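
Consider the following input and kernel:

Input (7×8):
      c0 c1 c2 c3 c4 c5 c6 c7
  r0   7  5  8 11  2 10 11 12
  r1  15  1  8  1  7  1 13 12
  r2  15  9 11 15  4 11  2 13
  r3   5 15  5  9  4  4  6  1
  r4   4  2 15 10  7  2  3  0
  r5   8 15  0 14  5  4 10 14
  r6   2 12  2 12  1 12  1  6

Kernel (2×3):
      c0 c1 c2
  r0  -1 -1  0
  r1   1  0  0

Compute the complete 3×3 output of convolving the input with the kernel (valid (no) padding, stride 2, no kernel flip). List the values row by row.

Output[0,0]: The receptive field on the input at this output position is [7 5 8 / 15 1 8]. Elementwise product with the kernel and sum: 7·-1 + 5·-1 + 15·1.

3 -11 -5
-19 -21 -11
2 -25 -4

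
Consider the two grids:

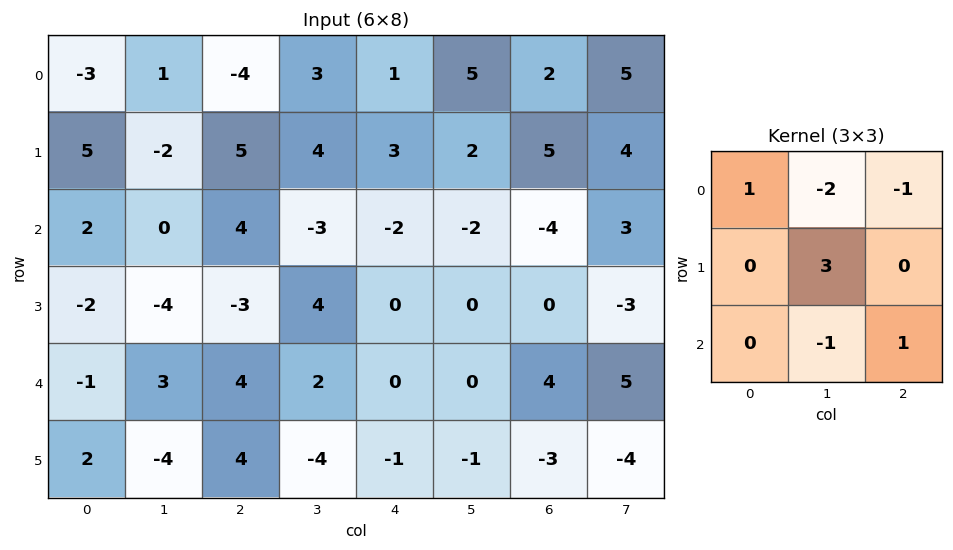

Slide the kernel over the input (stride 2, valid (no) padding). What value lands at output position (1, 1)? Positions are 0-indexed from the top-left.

22

The receptive field on the input at this output position is [4 -3 -2 / -3 4 0 / 4 2 0]. Elementwise product with the kernel and sum: 4·1 + -3·-2 + -2·-1 + 4·3 + 2·-1 + 0·1.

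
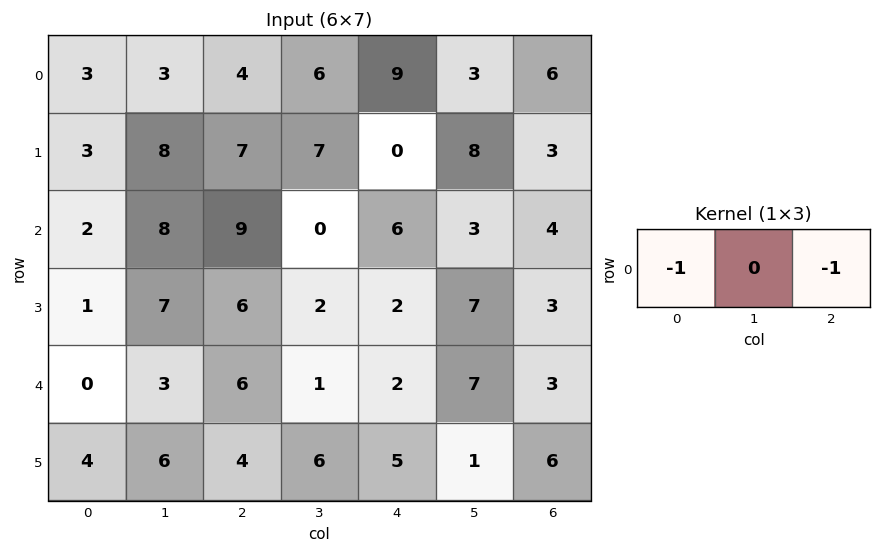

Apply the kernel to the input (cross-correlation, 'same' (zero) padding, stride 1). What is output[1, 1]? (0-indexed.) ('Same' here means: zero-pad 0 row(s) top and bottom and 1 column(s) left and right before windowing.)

The receptive field on the zero-padded input at this output position is [3 8 7]. Elementwise product with the kernel and sum: 3·-1 + 7·-1.

-10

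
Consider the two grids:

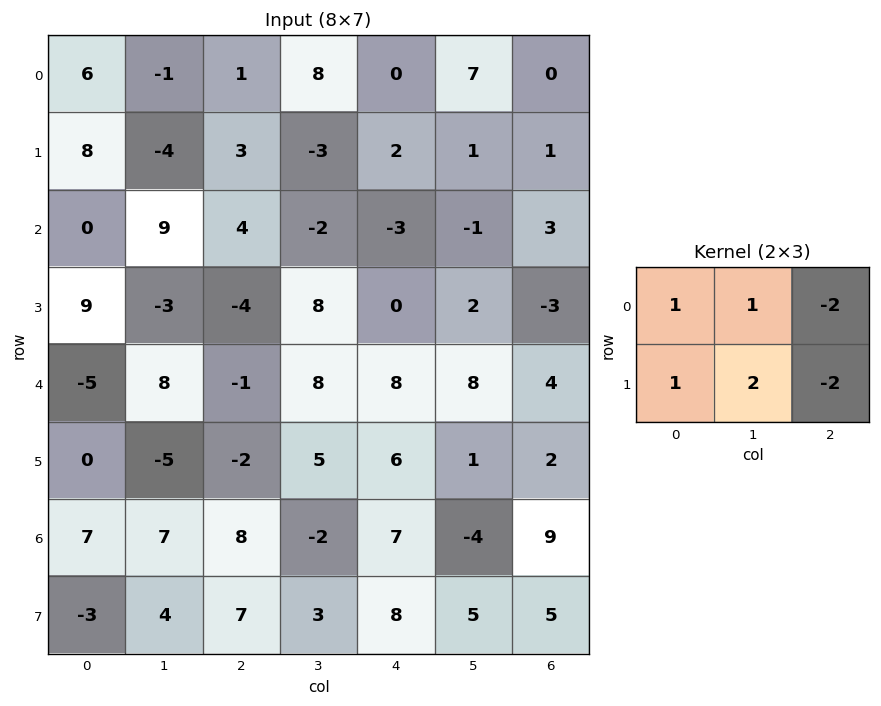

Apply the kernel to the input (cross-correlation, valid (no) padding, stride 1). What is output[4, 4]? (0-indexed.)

12

The receptive field on the input at this output position is [8 8 4 / 6 1 2]. Elementwise product with the kernel and sum: 8·1 + 8·1 + 4·-2 + 6·1 + 1·2 + 2·-2.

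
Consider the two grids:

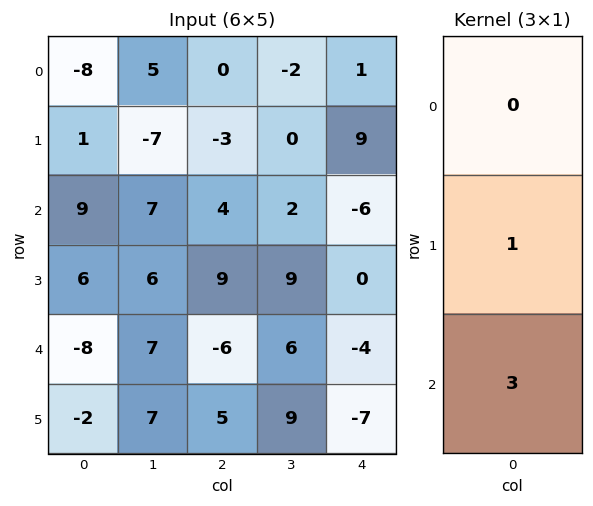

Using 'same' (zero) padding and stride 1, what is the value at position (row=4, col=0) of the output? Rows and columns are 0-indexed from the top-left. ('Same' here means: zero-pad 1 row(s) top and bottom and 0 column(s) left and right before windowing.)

-14

The receptive field on the zero-padded input at this output position is [6 / -8 / -2]. Elementwise product with the kernel and sum: -8·1 + -2·3.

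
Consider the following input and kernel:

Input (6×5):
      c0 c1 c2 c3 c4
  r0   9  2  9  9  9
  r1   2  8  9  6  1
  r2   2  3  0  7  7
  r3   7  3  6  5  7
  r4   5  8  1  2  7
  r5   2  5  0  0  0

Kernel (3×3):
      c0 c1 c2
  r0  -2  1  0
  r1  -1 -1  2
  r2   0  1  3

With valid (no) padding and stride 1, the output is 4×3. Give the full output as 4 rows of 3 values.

-5 21 6
20 25 21
12 2 33
-17 -5 4

Output[0,0]: The receptive field on the input at this output position is [9 2 9 / 2 8 9 / 2 3 0]. Elementwise product with the kernel and sum: 9·-2 + 2·1 + 2·-1 + 8·-1 + 9·2 + 3·1 + 0·3.
Output[0,1]: The receptive field on the input at this output position is [2 9 9 / 8 9 6 / 3 0 7]. Elementwise product with the kernel and sum: 2·-2 + 9·1 + 8·-1 + 9·-1 + 6·2 + 0·1 + 7·3.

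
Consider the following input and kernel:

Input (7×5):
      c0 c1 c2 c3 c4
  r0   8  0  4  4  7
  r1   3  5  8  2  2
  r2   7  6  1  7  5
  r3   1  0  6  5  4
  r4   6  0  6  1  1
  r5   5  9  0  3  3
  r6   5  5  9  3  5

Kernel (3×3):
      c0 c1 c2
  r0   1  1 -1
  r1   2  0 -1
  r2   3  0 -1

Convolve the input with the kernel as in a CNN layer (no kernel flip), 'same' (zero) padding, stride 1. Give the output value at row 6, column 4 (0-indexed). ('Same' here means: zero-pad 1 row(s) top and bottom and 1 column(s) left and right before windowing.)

12

The receptive field on the zero-padded input at this output position is [3 3 0 / 3 5 0 / 0 0 0]. Elementwise product with the kernel and sum: 3·1 + 3·1 + 0·-1 + 3·2 + 0·-1 + 0·3 + 0·-1.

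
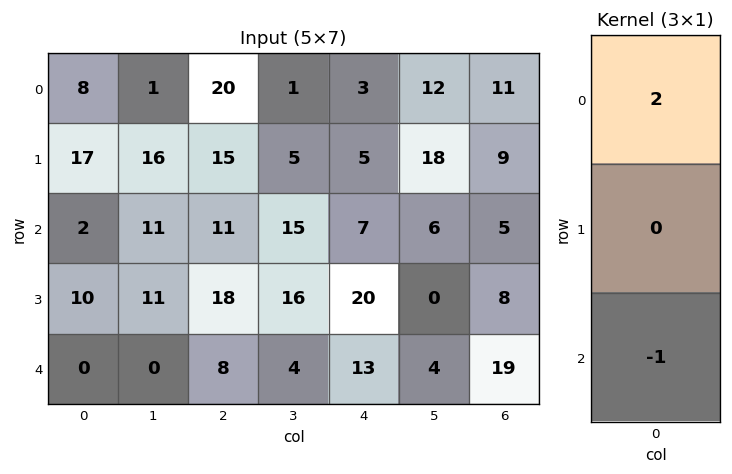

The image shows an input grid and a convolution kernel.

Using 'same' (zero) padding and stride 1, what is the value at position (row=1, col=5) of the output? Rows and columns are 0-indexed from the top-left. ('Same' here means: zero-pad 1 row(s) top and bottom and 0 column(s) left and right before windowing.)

The receptive field on the zero-padded input at this output position is [12 / 18 / 6]. Elementwise product with the kernel and sum: 12·2 + 6·-1.

18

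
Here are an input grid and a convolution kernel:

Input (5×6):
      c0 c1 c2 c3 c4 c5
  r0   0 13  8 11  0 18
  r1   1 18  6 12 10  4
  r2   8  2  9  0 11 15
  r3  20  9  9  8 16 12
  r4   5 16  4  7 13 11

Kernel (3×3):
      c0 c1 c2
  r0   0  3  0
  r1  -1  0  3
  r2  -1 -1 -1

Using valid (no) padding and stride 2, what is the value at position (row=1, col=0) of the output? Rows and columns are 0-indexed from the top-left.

-12

The receptive field on the input at this output position is [8 2 9 / 20 9 9 / 5 16 4]. Elementwise product with the kernel and sum: 2·3 + 20·-1 + 9·3 + 5·-1 + 16·-1 + 4·-1.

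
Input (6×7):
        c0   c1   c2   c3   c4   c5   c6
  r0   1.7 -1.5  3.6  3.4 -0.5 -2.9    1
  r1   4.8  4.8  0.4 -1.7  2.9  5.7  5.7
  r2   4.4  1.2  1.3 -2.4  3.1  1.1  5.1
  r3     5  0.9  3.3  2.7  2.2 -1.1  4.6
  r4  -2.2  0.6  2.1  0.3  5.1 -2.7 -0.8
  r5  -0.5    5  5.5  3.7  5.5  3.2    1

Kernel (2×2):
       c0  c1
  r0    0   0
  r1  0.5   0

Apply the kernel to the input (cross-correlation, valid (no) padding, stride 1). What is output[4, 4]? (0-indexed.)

2.75

The receptive field on the input at this output position is [5.1 -2.7 / 5.5 3.2]. Elementwise product with the kernel and sum: 5.5·0.5.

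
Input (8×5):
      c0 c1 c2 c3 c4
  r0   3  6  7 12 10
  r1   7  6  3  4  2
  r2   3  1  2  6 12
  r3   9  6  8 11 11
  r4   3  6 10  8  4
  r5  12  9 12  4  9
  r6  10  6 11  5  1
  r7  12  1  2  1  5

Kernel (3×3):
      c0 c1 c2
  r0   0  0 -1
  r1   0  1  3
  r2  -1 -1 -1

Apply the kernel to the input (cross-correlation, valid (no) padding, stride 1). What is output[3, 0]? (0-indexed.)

-5

The receptive field on the input at this output position is [9 6 8 / 3 6 10 / 12 9 12]. Elementwise product with the kernel and sum: 8·-1 + 6·1 + 10·3 + 12·-1 + 9·-1 + 12·-1.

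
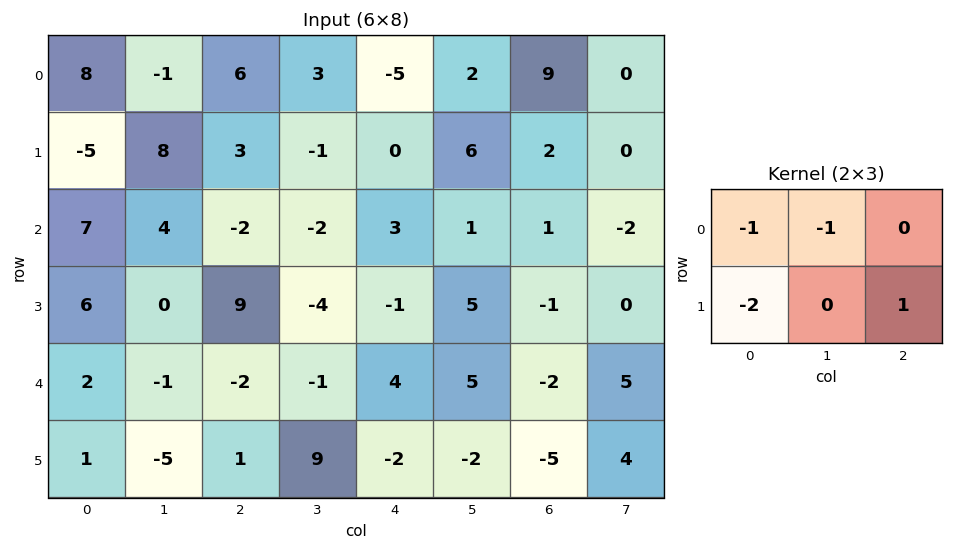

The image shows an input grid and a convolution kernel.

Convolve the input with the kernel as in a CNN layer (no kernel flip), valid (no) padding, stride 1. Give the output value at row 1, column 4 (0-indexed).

-11

The receptive field on the input at this output position is [0 6 2 / 3 1 1]. Elementwise product with the kernel and sum: 0·-1 + 6·-1 + 3·-2 + 1·1.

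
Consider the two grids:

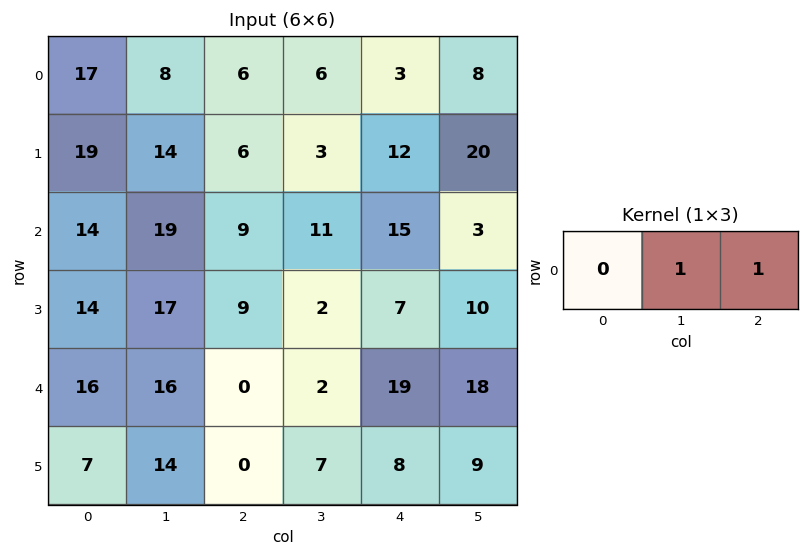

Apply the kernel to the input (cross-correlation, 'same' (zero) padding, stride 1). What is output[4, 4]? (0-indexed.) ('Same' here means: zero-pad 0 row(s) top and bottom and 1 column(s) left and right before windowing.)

37

The receptive field on the zero-padded input at this output position is [2 19 18]. Elementwise product with the kernel and sum: 19·1 + 18·1.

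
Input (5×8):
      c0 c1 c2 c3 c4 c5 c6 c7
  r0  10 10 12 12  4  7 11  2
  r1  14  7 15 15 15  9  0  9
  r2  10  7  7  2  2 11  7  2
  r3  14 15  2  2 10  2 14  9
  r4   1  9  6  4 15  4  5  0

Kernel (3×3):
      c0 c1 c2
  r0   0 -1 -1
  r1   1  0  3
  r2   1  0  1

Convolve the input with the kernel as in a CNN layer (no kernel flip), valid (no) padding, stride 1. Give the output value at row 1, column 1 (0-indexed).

The receptive field on the input at this output position is [7 15 15 / 7 7 2 / 15 2 2]. Elementwise product with the kernel and sum: 15·-1 + 15·-1 + 7·1 + 2·3 + 15·1 + 2·1.

0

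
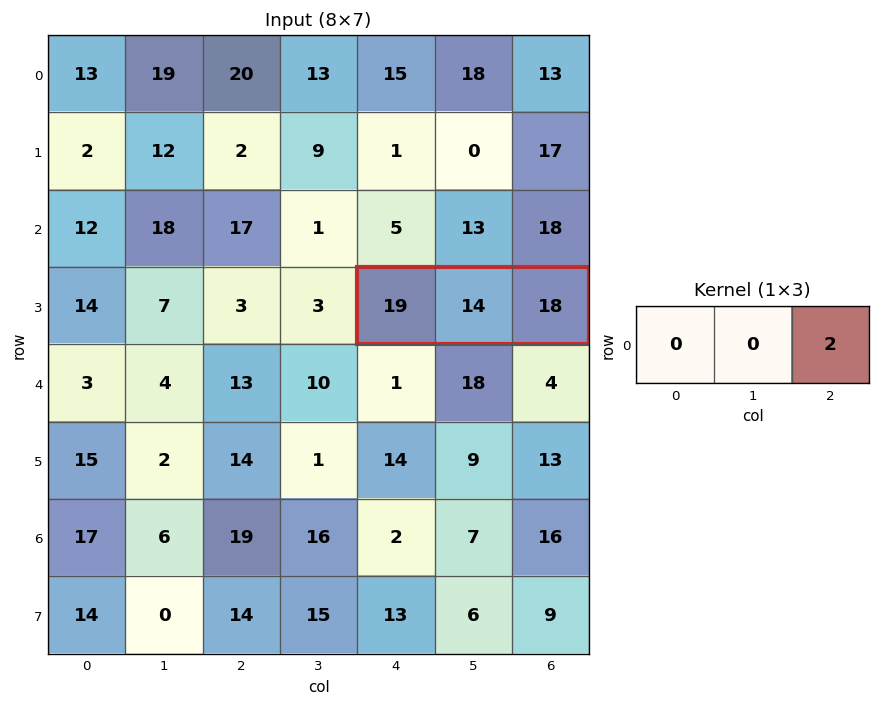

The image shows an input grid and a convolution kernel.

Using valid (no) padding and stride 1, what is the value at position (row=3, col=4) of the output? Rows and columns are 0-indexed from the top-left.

36

The receptive field on the input at this output position is [19 14 18]. Elementwise product with the kernel and sum: 18·2.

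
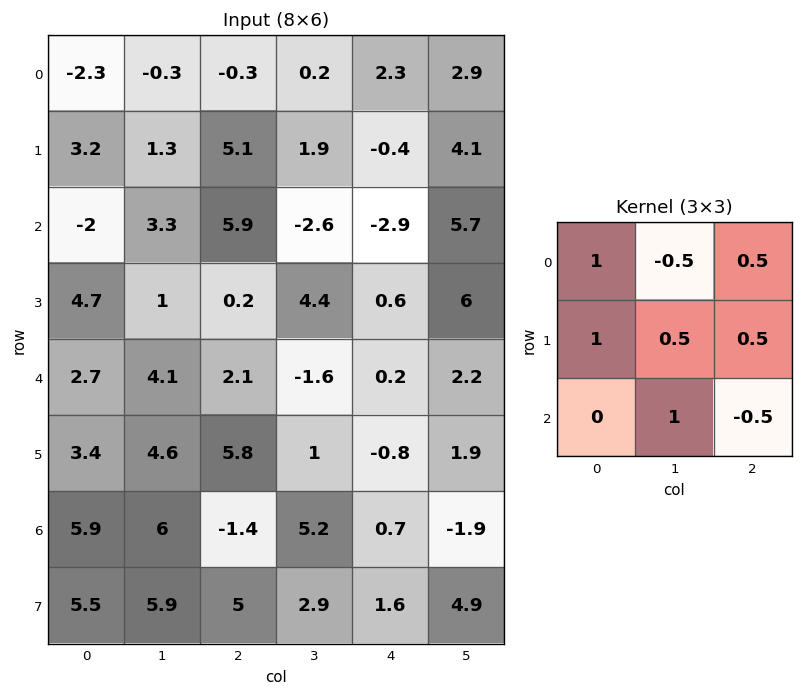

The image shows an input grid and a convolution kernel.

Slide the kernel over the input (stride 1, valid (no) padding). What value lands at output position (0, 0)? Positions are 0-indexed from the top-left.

4.45

The receptive field on the input at this output position is [-2.3 -0.3 -0.3 / 3.2 1.3 5.1 / -2 3.3 5.9]. Elementwise product with the kernel and sum: -2.3·1 + -0.3·-0.5 + -0.3·0.5 + 3.2·1 + 1.3·0.5 + 5.1·0.5 + 3.3·1 + 5.9·-0.5.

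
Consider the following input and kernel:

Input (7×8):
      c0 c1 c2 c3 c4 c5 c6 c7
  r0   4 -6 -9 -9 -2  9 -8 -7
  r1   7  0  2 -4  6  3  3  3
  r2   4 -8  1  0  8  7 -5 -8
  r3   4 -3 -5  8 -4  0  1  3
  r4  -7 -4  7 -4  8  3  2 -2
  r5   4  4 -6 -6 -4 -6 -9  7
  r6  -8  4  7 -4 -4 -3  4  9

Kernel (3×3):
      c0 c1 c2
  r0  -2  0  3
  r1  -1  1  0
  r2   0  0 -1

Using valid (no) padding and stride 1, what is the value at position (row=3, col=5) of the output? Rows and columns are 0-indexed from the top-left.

The receptive field on the input at this output position is [0 1 3 / 3 2 -2 / -6 -9 7]. Elementwise product with the kernel and sum: 0·-2 + 3·3 + 3·-1 + 2·1 + 7·-1.

1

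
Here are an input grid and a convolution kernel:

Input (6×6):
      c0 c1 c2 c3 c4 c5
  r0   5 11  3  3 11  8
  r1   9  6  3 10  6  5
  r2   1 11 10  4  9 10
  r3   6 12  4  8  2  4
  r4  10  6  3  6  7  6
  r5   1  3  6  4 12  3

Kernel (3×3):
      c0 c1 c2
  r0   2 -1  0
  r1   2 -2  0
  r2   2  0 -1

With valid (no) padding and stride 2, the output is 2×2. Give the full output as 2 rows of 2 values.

-3 0
-4 7

Output[0,0]: The receptive field on the input at this output position is [5 11 3 / 9 6 3 / 1 11 10]. Elementwise product with the kernel and sum: 5·2 + 11·-1 + 9·2 + 6·-2 + 1·2 + 10·-1.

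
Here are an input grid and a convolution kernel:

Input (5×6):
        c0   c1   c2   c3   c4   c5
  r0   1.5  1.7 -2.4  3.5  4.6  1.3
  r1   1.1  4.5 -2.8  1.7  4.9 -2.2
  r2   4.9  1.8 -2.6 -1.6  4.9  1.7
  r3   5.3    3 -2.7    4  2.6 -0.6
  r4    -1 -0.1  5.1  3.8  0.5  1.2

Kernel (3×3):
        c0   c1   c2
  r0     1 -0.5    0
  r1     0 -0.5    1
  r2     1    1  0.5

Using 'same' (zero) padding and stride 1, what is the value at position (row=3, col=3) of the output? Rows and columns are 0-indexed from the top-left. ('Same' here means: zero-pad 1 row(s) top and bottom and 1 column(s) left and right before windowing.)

The receptive field on the zero-padded input at this output position is [-2.6 -1.6 4.9 / -2.7 4 2.6 / 5.1 3.8 0.5]. Elementwise product with the kernel and sum: -2.6·1 + -1.6·-0.5 + 4·-0.5 + 2.6·1 + 5.1·1 + 3.8·1 + 0.5·0.5.

7.95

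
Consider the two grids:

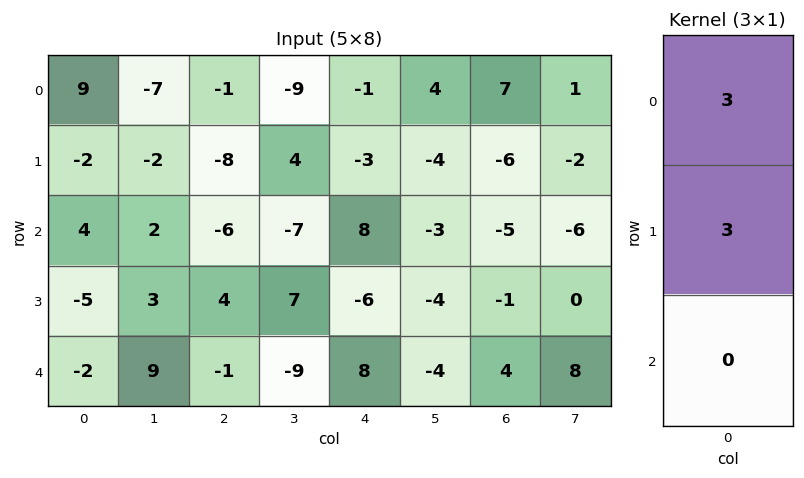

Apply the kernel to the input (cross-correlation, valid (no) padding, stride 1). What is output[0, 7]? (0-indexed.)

The receptive field on the input at this output position is [1 / -2 / -6]. Elementwise product with the kernel and sum: 1·3 + -2·3.

-3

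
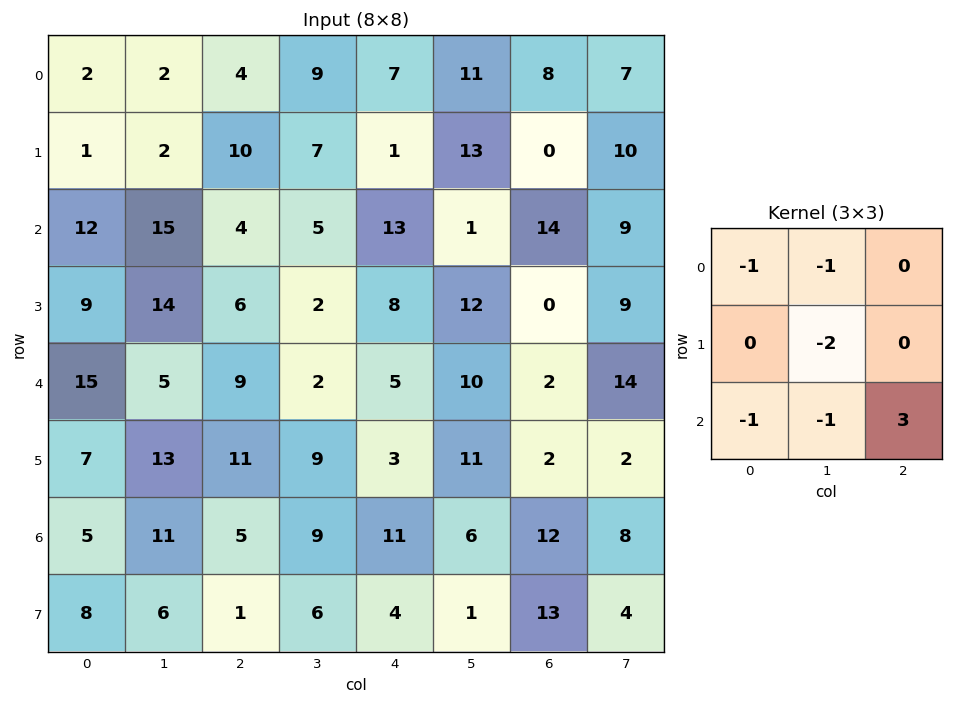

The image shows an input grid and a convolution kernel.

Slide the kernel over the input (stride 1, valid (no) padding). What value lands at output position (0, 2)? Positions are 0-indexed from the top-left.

3

The receptive field on the input at this output position is [4 9 7 / 10 7 1 / 4 5 13]. Elementwise product with the kernel and sum: 4·-1 + 9·-1 + 7·-2 + 4·-1 + 5·-1 + 13·3.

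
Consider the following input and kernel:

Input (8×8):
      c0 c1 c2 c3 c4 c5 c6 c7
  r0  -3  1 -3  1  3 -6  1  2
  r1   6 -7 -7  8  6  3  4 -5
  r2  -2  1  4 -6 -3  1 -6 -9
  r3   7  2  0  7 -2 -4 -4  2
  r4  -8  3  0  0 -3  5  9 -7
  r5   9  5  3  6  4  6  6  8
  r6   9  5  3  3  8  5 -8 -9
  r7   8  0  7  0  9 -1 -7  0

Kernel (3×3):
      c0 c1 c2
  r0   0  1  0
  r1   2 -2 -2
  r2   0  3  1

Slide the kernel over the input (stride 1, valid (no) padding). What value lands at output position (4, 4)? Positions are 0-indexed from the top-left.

-4

The receptive field on the input at this output position is [-3 5 9 / 4 6 6 / 8 5 -8]. Elementwise product with the kernel and sum: 5·1 + 4·2 + 6·-2 + 6·-2 + 5·3 + -8·1.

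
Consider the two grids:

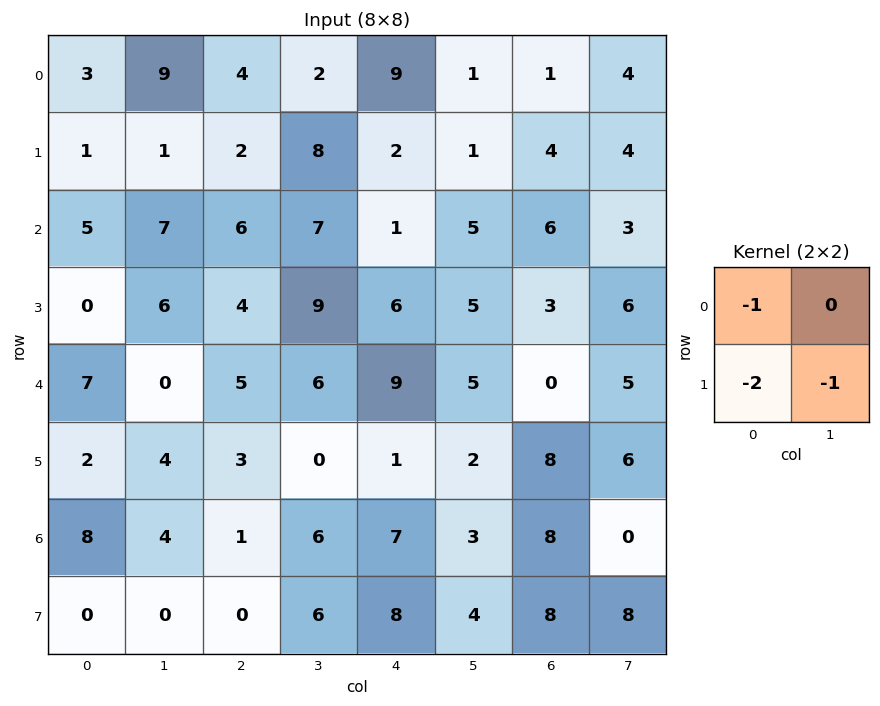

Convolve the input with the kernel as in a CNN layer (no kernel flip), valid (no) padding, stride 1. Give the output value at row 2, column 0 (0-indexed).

-11

The receptive field on the input at this output position is [5 7 / 0 6]. Elementwise product with the kernel and sum: 5·-1 + 0·-2 + 6·-1.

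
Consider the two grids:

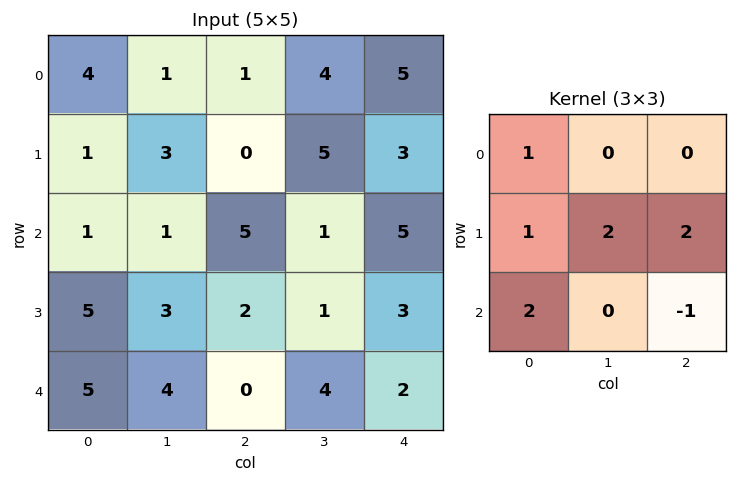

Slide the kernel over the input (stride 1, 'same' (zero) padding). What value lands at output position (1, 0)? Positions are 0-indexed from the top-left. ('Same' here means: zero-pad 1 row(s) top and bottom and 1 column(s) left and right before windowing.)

7

The receptive field on the zero-padded input at this output position is [0 4 1 / 0 1 3 / 0 1 1]. Elementwise product with the kernel and sum: 0·1 + 0·1 + 1·2 + 3·2 + 0·2 + 1·-1.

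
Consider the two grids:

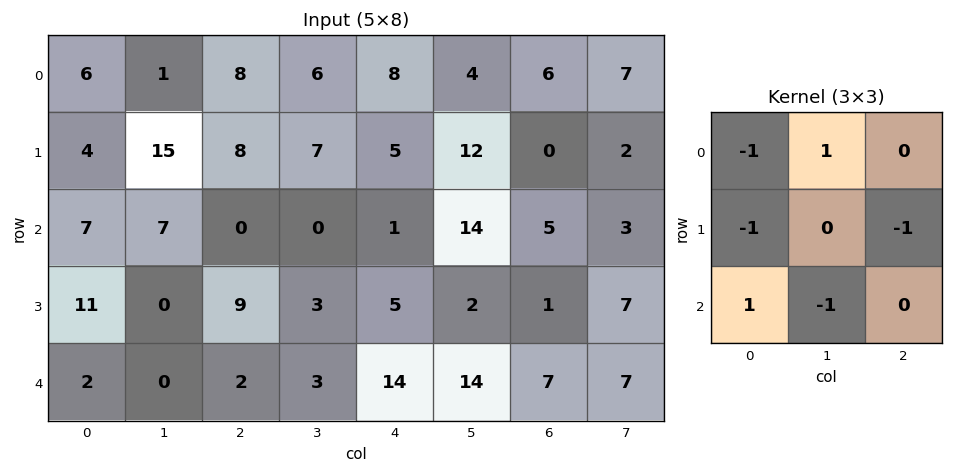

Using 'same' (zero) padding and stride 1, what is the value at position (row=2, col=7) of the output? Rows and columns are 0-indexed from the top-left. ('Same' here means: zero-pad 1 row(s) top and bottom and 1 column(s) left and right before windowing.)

-9

The receptive field on the zero-padded input at this output position is [0 2 0 / 5 3 0 / 1 7 0]. Elementwise product with the kernel and sum: 0·-1 + 2·1 + 5·-1 + 0·-1 + 1·1 + 7·-1.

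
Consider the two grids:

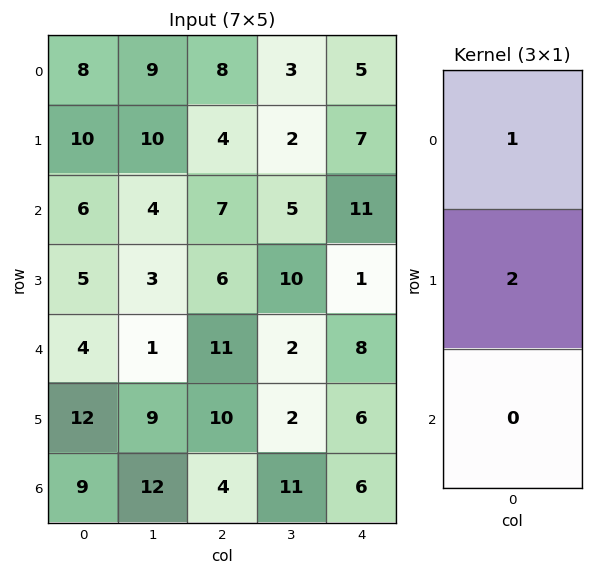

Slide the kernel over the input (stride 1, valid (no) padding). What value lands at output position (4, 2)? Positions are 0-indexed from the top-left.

31

The receptive field on the input at this output position is [11 / 10 / 4]. Elementwise product with the kernel and sum: 11·1 + 10·2.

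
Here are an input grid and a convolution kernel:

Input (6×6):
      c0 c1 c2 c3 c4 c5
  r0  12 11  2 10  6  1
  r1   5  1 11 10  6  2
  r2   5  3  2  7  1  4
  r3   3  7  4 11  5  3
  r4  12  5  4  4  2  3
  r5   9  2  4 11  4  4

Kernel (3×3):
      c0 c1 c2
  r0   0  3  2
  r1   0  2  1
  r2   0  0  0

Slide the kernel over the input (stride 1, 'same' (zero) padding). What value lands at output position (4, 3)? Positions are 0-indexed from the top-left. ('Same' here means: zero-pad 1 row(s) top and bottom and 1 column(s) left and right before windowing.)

The receptive field on the zero-padded input at this output position is [4 11 5 / 4 4 2 / 4 11 4]. Elementwise product with the kernel and sum: 11·3 + 5·2 + 4·2 + 2·1.

53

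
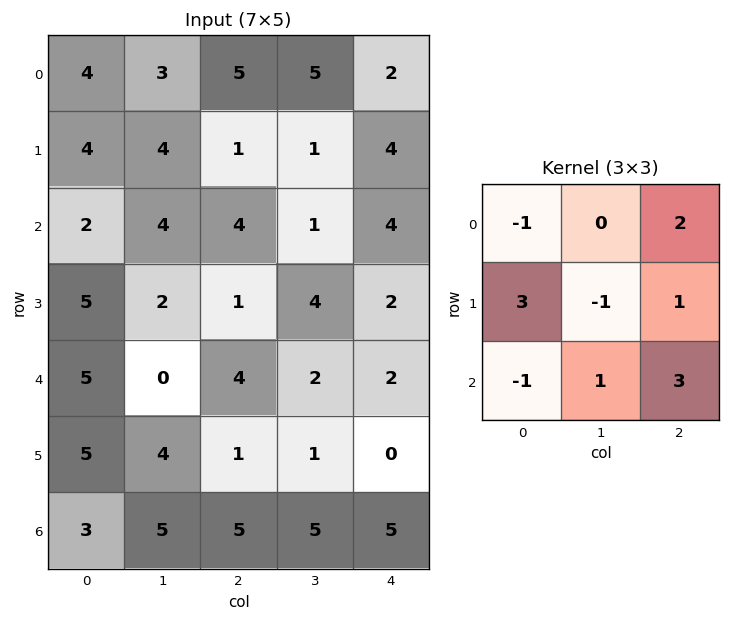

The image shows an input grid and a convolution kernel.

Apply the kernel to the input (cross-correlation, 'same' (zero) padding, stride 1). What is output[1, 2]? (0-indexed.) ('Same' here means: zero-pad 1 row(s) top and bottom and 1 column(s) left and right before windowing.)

The receptive field on the zero-padded input at this output position is [3 5 5 / 4 1 1 / 4 4 1]. Elementwise product with the kernel and sum: 3·-1 + 5·2 + 4·3 + 1·-1 + 1·1 + 4·-1 + 4·1 + 1·3.

22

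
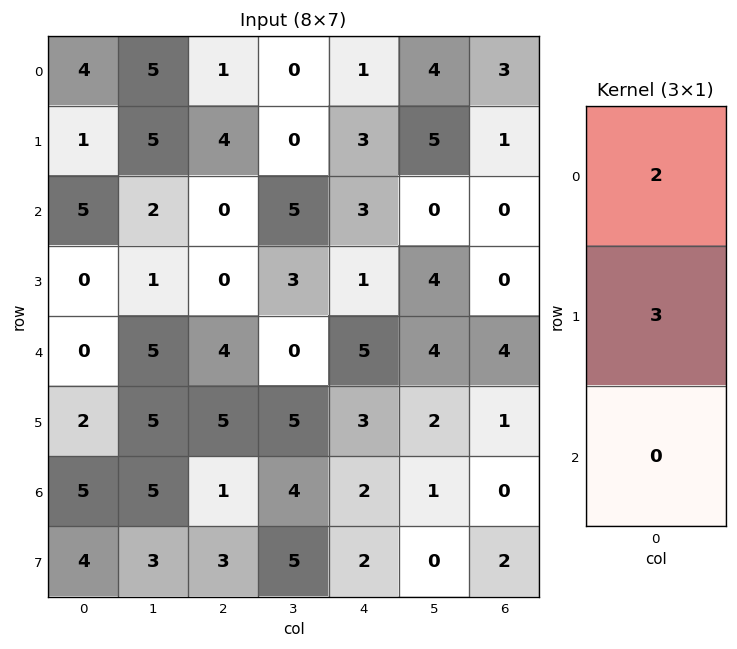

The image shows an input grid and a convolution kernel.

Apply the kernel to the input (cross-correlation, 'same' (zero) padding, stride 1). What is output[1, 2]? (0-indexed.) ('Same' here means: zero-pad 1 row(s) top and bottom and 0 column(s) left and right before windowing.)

14

The receptive field on the zero-padded input at this output position is [1 / 4 / 0]. Elementwise product with the kernel and sum: 1·2 + 4·3.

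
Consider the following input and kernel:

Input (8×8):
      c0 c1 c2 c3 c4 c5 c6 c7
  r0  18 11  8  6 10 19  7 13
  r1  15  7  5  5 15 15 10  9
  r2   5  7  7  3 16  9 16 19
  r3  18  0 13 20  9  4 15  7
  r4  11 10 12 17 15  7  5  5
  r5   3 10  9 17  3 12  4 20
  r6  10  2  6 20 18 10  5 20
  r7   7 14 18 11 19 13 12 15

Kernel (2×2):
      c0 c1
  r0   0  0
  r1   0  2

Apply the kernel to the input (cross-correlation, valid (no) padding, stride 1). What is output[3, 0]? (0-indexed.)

20

The receptive field on the input at this output position is [18 0 / 11 10]. Elementwise product with the kernel and sum: 10·2.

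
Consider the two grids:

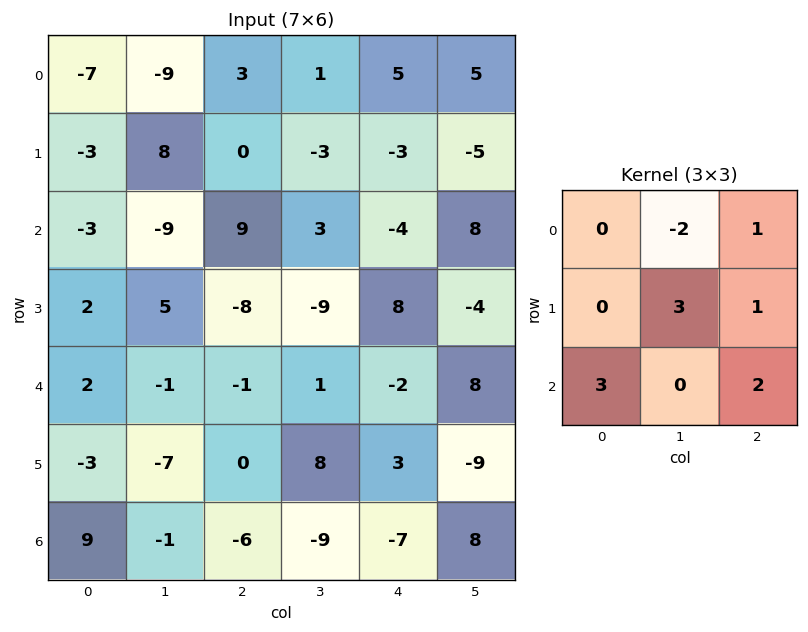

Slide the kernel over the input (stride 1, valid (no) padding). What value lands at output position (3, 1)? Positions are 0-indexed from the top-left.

0

The receptive field on the input at this output position is [5 -8 -9 / -1 -1 1 / -7 0 8]. Elementwise product with the kernel and sum: -8·-2 + -9·1 + -1·3 + 1·1 + -7·3 + 8·2.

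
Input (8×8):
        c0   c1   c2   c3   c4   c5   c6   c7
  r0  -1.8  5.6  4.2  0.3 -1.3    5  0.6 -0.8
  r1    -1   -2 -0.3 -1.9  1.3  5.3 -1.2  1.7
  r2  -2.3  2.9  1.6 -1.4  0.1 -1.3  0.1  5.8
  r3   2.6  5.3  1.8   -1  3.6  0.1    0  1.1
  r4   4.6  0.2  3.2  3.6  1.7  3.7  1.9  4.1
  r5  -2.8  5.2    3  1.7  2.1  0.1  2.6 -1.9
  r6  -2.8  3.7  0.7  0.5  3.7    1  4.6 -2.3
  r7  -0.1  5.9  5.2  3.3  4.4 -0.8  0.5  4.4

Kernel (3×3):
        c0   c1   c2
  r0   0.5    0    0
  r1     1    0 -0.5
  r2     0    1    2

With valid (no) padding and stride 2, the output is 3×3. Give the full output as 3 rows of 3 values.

Output[0,0]: The receptive field on the input at this output position is [-1.8 5.6 4.2 / -1 -2 -0.3 / -2.3 2.9 1.6]. Elementwise product with the kernel and sum: -1.8·0.5 + -1·1 + -0.3·-0.5 + 2.9·1 + 1.6·2.

4.35 -0.05 0.15
7.15 7.8 11.15
3.1 11.45 11.85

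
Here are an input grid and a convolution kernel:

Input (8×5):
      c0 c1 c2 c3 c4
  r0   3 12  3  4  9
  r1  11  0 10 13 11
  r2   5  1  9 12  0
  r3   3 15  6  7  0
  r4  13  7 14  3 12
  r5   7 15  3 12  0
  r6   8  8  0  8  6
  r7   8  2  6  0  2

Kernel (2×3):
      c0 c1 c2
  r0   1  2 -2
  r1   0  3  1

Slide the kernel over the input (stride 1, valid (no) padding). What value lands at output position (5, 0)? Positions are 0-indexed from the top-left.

The receptive field on the input at this output position is [7 15 3 / 8 8 0]. Elementwise product with the kernel and sum: 7·1 + 15·2 + 3·-2 + 8·3 + 0·1.

55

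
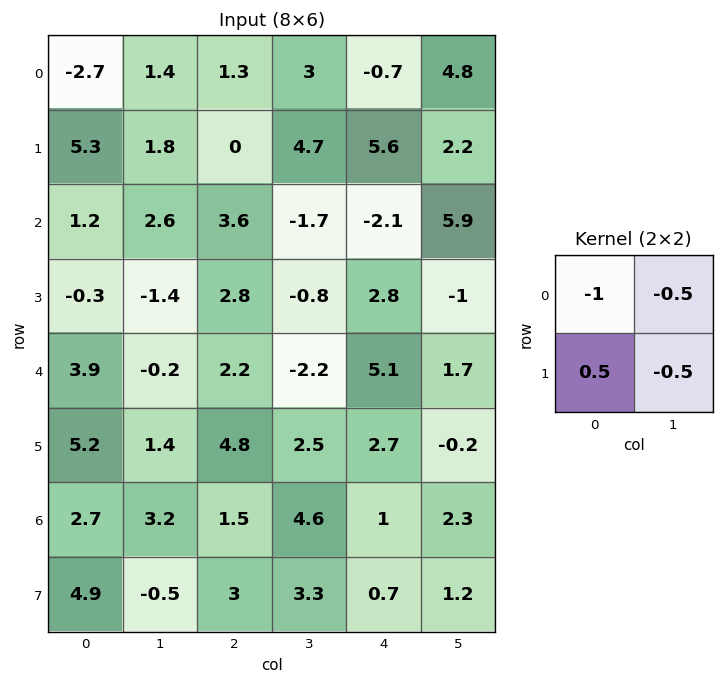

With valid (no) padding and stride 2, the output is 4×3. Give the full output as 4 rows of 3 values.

Output[0,0]: The receptive field on the input at this output position is [-2.7 1.4 / 5.3 1.8]. Elementwise product with the kernel and sum: -2.7·-1 + 1.4·-0.5 + 5.3·0.5 + 1.8·-0.5.
Output[0,1]: The receptive field on the input at this output position is [1.3 3 / 0 4.7]. Elementwise product with the kernel and sum: 1.3·-1 + 3·-0.5 + 0·0.5 + 4.7·-0.5.

3.75 -5.15 -0
-1.95 -0.95 1.05
-1.9 0.05 -4.5
-1.6 -3.95 -2.4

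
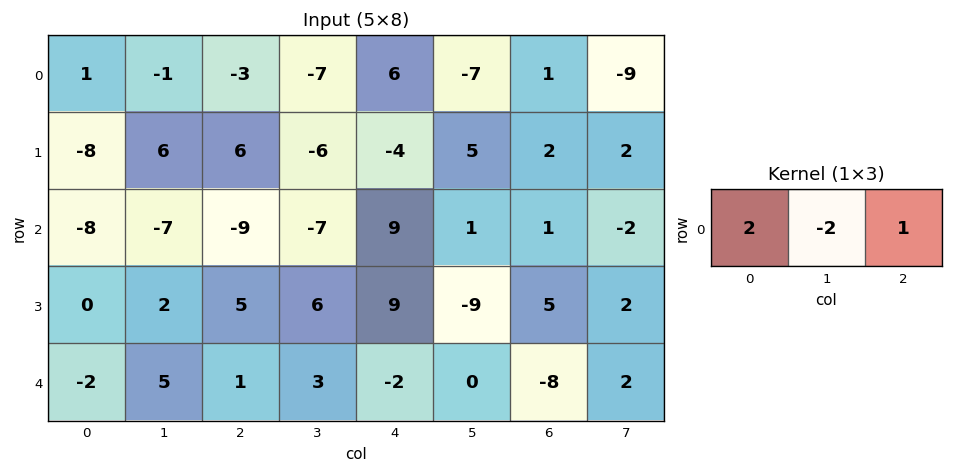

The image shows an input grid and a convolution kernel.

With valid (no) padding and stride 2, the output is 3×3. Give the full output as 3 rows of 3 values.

Output[0,0]: The receptive field on the input at this output position is [1 -1 -3]. Elementwise product with the kernel and sum: 1·2 + -1·-2 + -3·1.
Output[0,1]: The receptive field on the input at this output position is [-3 -7 6]. Elementwise product with the kernel and sum: -3·2 + -7·-2 + 6·1.

1 14 27
-11 5 17
-13 -6 -12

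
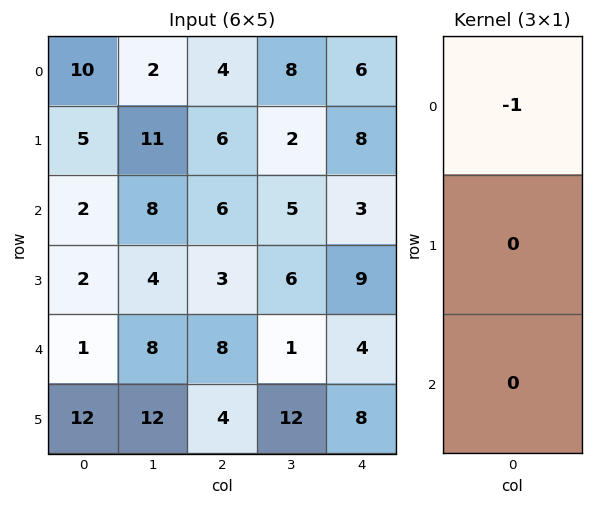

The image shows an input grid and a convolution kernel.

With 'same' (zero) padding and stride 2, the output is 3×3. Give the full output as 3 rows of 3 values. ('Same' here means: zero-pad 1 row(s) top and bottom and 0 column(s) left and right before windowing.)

Output[0,0]: The receptive field on the zero-padded input at this output position is [0 / 10 / 5]. Elementwise product with the kernel and sum: 0·-1.

0 0 0
-5 -6 -8
-2 -3 -9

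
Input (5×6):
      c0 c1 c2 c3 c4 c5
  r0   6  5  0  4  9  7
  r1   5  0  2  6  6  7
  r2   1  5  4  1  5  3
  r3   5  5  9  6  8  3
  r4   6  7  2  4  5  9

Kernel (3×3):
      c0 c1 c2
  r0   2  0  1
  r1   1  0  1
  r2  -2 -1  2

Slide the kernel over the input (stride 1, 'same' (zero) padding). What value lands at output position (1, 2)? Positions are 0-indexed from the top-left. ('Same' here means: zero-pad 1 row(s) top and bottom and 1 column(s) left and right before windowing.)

The receptive field on the zero-padded input at this output position is [5 0 4 / 0 2 6 / 5 4 1]. Elementwise product with the kernel and sum: 5·2 + 4·1 + 0·1 + 6·1 + 5·-2 + 4·-1 + 1·2.

8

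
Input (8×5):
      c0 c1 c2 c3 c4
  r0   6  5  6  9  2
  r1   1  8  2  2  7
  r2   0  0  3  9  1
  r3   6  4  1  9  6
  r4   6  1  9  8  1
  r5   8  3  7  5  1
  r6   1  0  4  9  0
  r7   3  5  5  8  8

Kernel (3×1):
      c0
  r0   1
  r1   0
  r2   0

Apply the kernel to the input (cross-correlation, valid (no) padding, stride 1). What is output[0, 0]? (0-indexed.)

6

The receptive field on the input at this output position is [6 / 1 / 0]. Elementwise product with the kernel and sum: 6·1.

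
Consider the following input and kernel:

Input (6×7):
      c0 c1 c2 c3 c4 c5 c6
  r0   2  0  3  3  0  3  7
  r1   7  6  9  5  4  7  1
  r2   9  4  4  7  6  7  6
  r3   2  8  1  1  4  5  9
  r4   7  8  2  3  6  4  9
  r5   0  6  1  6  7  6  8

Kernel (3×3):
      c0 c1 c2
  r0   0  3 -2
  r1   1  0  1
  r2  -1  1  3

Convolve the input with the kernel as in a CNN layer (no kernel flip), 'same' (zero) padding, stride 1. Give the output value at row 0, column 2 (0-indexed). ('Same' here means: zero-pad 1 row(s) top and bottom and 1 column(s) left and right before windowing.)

21

The receptive field on the zero-padded input at this output position is [0 0 0 / 0 3 3 / 6 9 5]. Elementwise product with the kernel and sum: 0·3 + 0·-2 + 0·1 + 3·1 + 6·-1 + 9·1 + 5·3.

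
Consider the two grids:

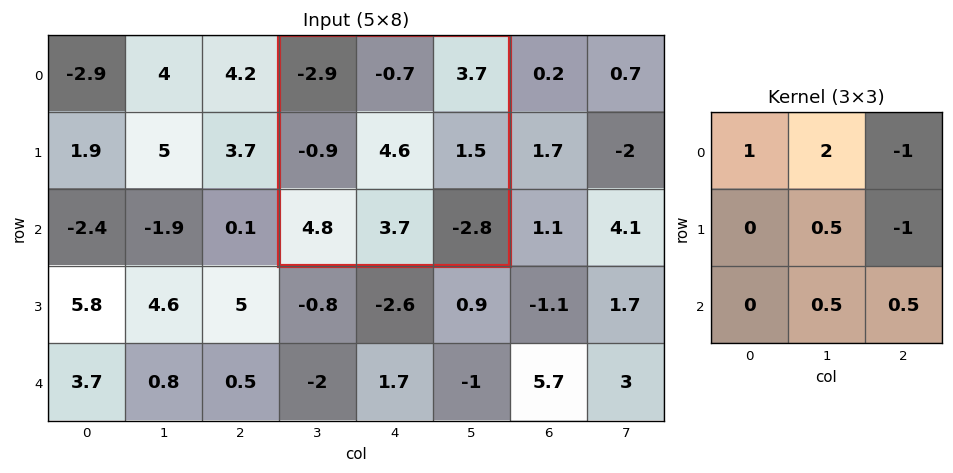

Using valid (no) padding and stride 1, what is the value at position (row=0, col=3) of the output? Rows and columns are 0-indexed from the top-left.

The receptive field on the input at this output position is [-2.9 -0.7 3.7 / -0.9 4.6 1.5 / 4.8 3.7 -2.8]. Elementwise product with the kernel and sum: -2.9·1 + -0.7·2 + 3.7·-1 + 4.6·0.5 + 1.5·-1 + 3.7·0.5 + -2.8·0.5.

-6.75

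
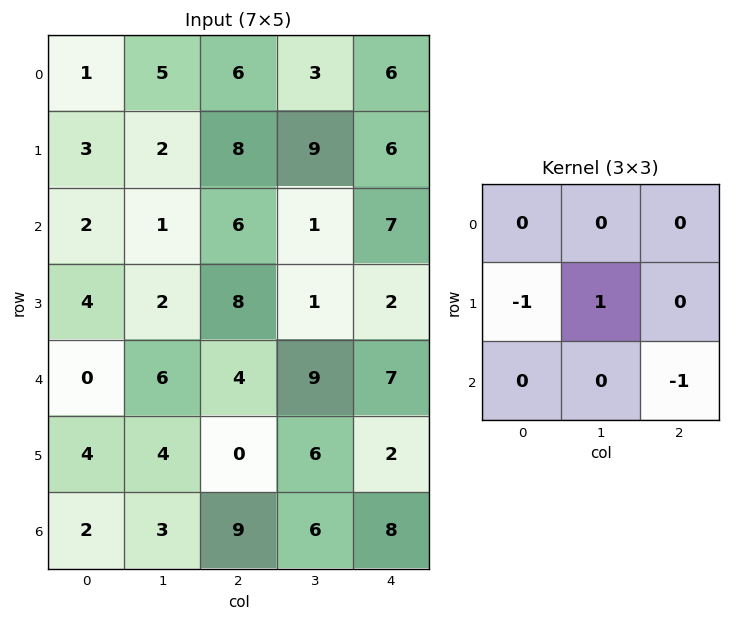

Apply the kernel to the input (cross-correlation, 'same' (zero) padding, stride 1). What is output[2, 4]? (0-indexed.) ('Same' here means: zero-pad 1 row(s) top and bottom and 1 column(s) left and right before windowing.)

6

The receptive field on the zero-padded input at this output position is [9 6 0 / 1 7 0 / 1 2 0]. Elementwise product with the kernel and sum: 1·-1 + 7·1 + 0·-1.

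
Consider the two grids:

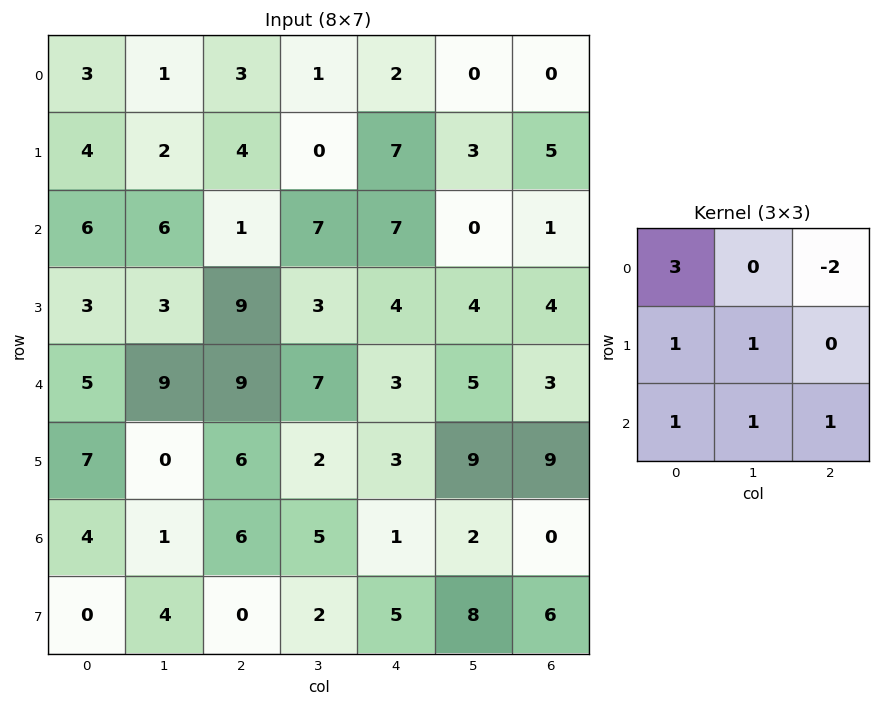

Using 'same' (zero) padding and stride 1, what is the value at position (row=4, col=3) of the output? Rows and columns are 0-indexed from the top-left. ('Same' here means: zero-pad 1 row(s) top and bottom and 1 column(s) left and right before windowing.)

46

The receptive field on the zero-padded input at this output position is [9 3 4 / 9 7 3 / 6 2 3]. Elementwise product with the kernel and sum: 9·3 + 4·-2 + 9·1 + 7·1 + 6·1 + 2·1 + 3·1.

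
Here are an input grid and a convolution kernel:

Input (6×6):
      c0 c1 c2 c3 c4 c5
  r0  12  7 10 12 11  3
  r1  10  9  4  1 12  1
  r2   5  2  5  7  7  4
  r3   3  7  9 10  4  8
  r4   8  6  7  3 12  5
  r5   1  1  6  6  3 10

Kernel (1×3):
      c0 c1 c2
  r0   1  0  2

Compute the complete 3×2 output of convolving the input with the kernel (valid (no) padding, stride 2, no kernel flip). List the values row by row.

32 32
15 19
22 31

Output[0,0]: The receptive field on the input at this output position is [12 7 10]. Elementwise product with the kernel and sum: 12·1 + 10·2.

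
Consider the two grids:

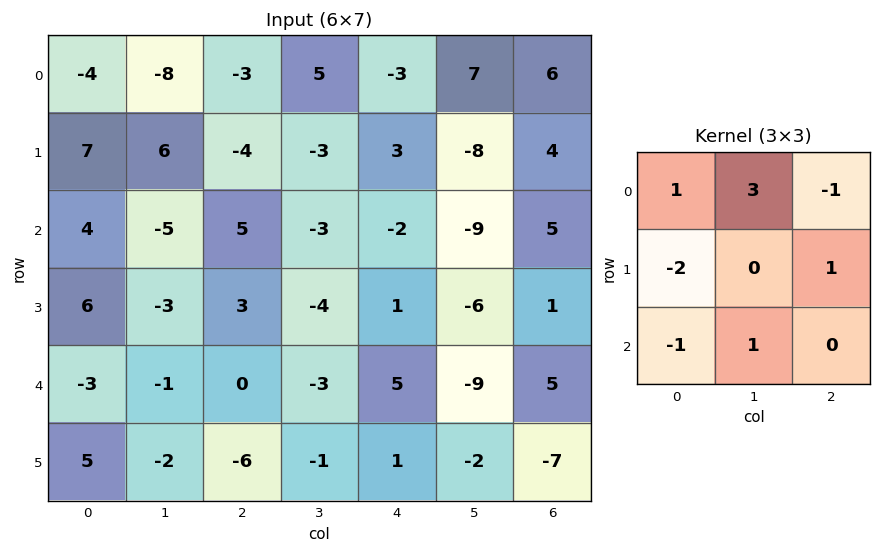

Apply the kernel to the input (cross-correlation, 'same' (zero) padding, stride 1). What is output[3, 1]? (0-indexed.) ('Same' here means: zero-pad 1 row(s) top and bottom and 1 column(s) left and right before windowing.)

The receptive field on the zero-padded input at this output position is [4 -5 5 / 6 -3 3 / -3 -1 0]. Elementwise product with the kernel and sum: 4·1 + -5·3 + 5·-1 + 6·-2 + 3·1 + -3·-1 + -1·1.

-23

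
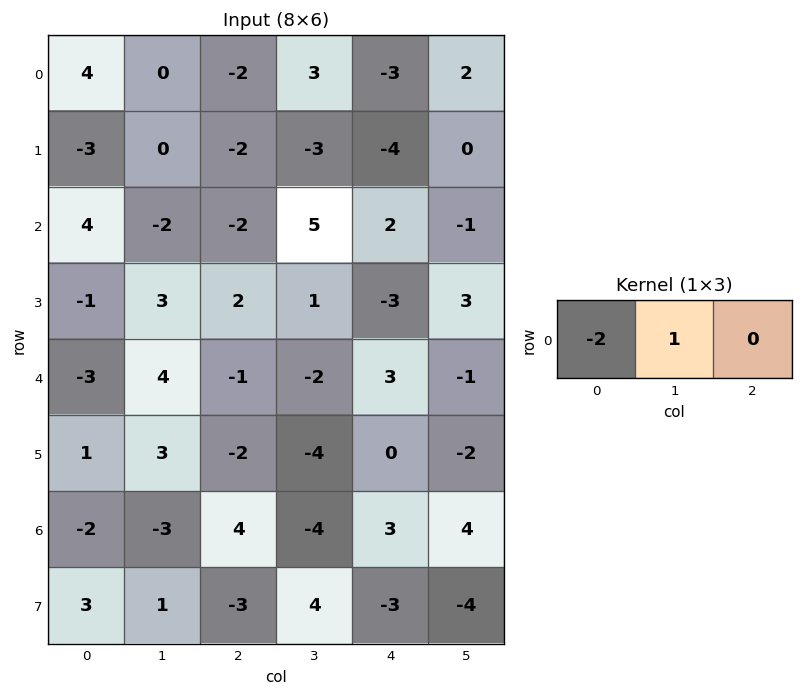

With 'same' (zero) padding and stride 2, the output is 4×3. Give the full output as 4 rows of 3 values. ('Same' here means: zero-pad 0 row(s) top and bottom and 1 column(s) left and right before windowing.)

4 -2 -9
4 2 -8
-3 -9 7
-2 10 11

Output[0,0]: The receptive field on the zero-padded input at this output position is [0 4 0]. Elementwise product with the kernel and sum: 0·-2 + 4·1.
Output[0,1]: The receptive field on the zero-padded input at this output position is [0 -2 3]. Elementwise product with the kernel and sum: 0·-2 + -2·1.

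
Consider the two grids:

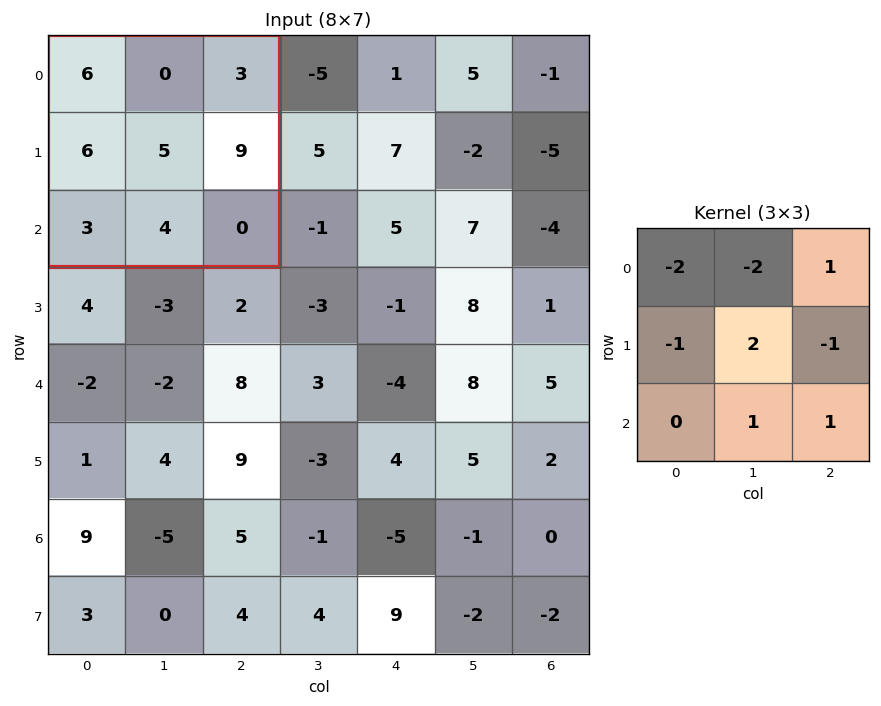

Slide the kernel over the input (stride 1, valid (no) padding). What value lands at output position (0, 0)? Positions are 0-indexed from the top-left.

-10

The receptive field on the input at this output position is [6 0 3 / 6 5 9 / 3 4 0]. Elementwise product with the kernel and sum: 6·-2 + 0·-2 + 3·1 + 6·-1 + 5·2 + 9·-1 + 4·1 + 0·1.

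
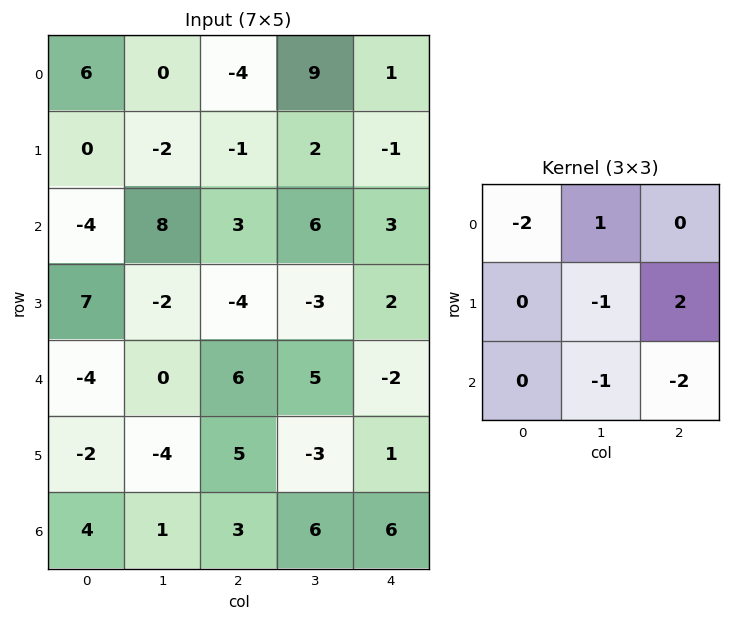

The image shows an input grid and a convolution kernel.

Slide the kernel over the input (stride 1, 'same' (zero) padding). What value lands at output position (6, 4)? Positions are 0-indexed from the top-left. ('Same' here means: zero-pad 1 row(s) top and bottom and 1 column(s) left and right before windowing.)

The receptive field on the zero-padded input at this output position is [-3 1 0 / 6 6 0 / 0 0 0]. Elementwise product with the kernel and sum: -3·-2 + 1·1 + 6·-1 + 0·2 + 0·-1 + 0·-2.

1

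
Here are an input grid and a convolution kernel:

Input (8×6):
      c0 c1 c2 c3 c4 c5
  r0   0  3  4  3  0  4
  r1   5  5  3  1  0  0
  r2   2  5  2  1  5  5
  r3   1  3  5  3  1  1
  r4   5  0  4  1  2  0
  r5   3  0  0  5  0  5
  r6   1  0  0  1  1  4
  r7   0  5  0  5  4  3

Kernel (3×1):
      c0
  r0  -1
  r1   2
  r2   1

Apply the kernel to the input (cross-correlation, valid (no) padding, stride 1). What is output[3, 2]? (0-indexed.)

The receptive field on the input at this output position is [5 / 4 / 0]. Elementwise product with the kernel and sum: 5·-1 + 4·2 + 0·1.

3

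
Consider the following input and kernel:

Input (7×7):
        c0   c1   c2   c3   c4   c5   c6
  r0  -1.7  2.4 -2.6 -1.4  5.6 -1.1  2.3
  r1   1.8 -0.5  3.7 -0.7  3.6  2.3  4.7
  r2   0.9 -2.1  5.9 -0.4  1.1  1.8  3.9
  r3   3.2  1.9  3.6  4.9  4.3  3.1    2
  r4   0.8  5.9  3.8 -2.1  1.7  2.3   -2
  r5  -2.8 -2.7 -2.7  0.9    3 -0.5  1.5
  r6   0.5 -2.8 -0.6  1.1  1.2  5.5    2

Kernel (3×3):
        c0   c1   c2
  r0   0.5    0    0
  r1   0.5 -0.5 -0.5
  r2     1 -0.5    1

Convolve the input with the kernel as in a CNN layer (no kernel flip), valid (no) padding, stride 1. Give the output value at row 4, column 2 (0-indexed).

-1.35

The receptive field on the input at this output position is [3.8 -2.1 1.7 / -2.7 0.9 3 / -0.6 1.1 1.2]. Elementwise product with the kernel and sum: 3.8·0.5 + -2.7·0.5 + 0.9·-0.5 + 3·-0.5 + -0.6·1 + 1.1·-0.5 + 1.2·1.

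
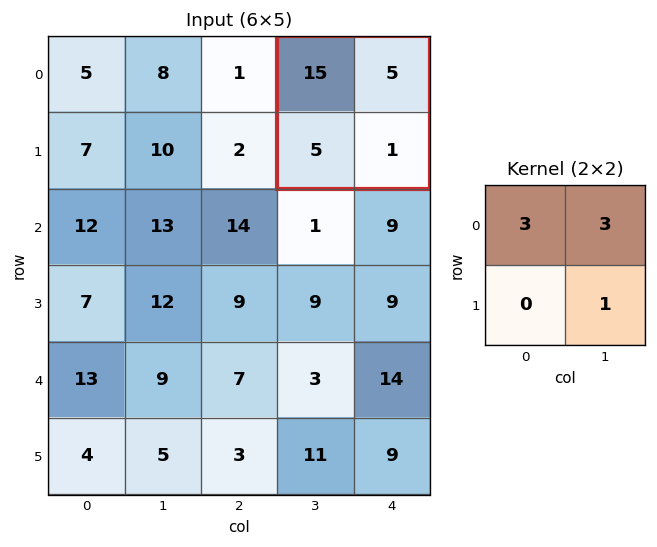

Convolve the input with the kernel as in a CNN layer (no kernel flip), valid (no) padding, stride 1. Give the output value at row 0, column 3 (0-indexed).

The receptive field on the input at this output position is [15 5 / 5 1]. Elementwise product with the kernel and sum: 15·3 + 5·3 + 1·1.

61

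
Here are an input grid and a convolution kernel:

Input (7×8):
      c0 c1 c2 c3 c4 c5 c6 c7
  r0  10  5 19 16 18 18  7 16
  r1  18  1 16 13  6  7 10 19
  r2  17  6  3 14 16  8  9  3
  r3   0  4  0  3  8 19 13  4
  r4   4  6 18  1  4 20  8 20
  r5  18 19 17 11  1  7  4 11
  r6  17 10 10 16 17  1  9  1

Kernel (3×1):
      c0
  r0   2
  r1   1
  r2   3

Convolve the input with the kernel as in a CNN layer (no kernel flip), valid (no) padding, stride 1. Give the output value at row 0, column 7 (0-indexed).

60

The receptive field on the input at this output position is [16 / 19 / 3]. Elementwise product with the kernel and sum: 16·2 + 19·1 + 3·3.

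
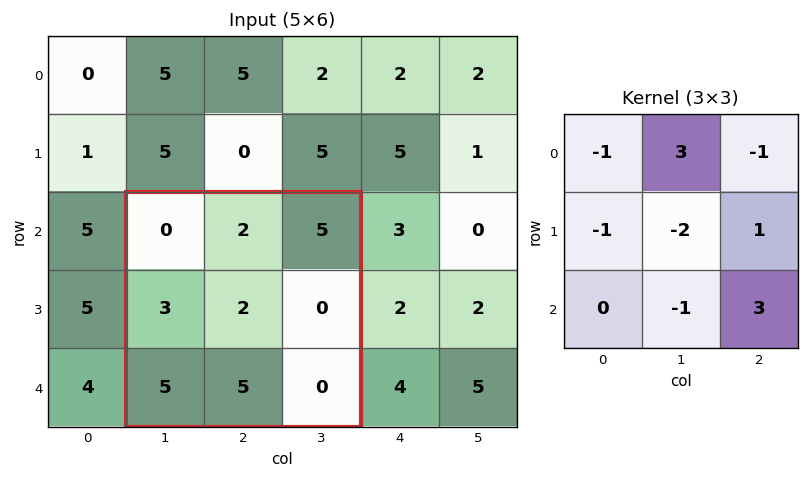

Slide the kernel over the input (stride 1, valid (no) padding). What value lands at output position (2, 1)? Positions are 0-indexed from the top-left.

-11

The receptive field on the input at this output position is [0 2 5 / 3 2 0 / 5 5 0]. Elementwise product with the kernel and sum: 0·-1 + 2·3 + 5·-1 + 3·-1 + 2·-2 + 0·1 + 5·-1 + 0·3.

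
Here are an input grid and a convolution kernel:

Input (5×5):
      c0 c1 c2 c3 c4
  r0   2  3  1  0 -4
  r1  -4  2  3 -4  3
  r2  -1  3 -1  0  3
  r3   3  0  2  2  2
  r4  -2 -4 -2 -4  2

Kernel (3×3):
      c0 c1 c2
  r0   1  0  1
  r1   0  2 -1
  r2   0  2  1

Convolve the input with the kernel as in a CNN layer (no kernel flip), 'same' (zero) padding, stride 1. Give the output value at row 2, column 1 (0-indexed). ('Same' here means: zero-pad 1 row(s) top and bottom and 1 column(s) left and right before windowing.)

8

The receptive field on the zero-padded input at this output position is [-4 2 3 / -1 3 -1 / 3 0 2]. Elementwise product with the kernel and sum: -4·1 + 3·1 + 3·2 + -1·-1 + 0·2 + 2·1.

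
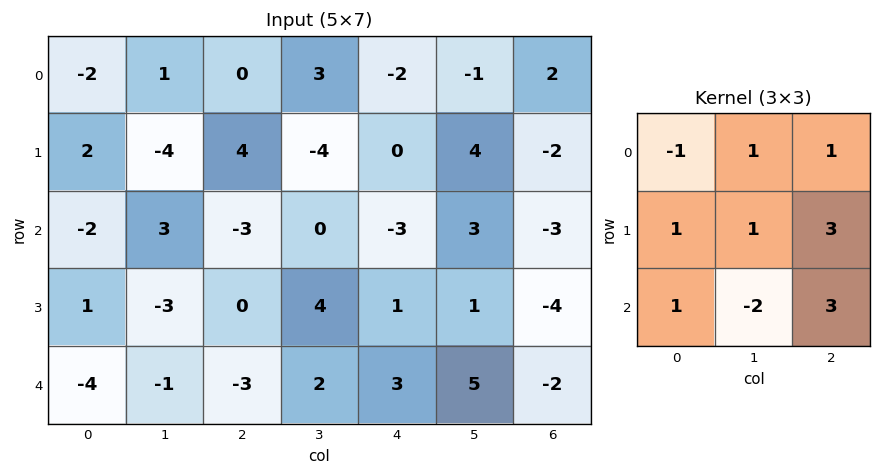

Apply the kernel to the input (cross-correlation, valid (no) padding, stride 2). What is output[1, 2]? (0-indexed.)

The receptive field on the input at this output position is [-3 3 -3 / 1 1 -4 / 3 5 -2]. Elementwise product with the kernel and sum: -3·-1 + 3·1 + -3·1 + 1·1 + 1·1 + -4·3 + 3·1 + 5·-2 + -2·3.

-20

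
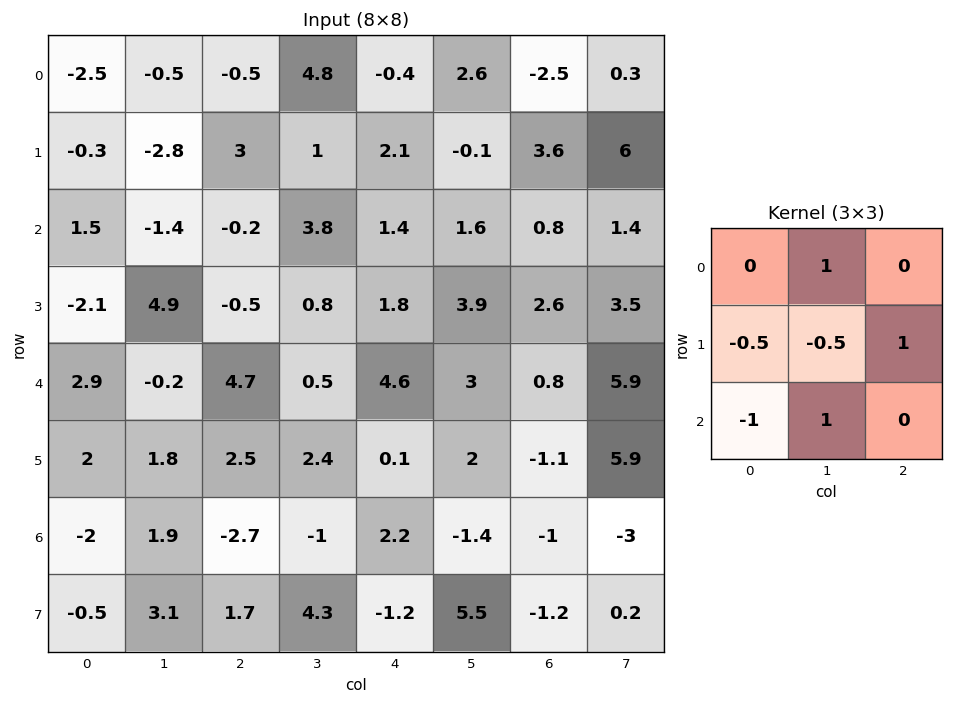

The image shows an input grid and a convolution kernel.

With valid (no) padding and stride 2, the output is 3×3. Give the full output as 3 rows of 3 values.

Output[0,0]: The receptive field on the input at this output position is [-2.5 -0.5 -0.5 / -0.3 -2.8 3 / 1.5 -1.4 -0.2]. Elementwise product with the kernel and sum: -0.5·1 + -0.3·-0.5 + -2.8·-0.5 + 3·1 + 1.5·-1 + -1.4·1.

1.15 8.9 5.4
-6.4 1.25 -0.25
4.3 -0.15 -2.75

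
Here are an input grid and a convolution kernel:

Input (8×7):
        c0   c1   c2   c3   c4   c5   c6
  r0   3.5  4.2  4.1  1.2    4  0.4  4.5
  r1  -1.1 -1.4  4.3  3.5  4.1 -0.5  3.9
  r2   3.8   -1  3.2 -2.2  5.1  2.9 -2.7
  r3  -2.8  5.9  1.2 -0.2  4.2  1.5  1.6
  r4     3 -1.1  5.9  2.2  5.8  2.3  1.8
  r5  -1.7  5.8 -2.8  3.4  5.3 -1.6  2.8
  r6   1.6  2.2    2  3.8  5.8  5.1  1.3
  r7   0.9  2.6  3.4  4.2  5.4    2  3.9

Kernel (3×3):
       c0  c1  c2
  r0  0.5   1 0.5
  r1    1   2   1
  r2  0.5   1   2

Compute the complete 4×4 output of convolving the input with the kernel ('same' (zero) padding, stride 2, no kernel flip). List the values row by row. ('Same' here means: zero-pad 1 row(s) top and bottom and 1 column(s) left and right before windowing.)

Output[0,0]: The receptive field on the zero-padded input at this output position is [0 0 0 / 0 3.5 4.2 / 0 -1.1 -1.4]. Elementwise product with the kernel and sum: 0·0.5 + 0·1 + 0·0.5 + 0·1 + 3.5·2 + 4.2·1 + 0·0.5 + -1.1·1 + -1.4·2.
Output[0,1]: The receptive field on the zero-padded input at this output position is [0 0 0 / 4.2 4.1 1.2 / -1.4 4.3 3.5]. Elementwise product with the kernel and sum: 0·0.5 + 0·1 + 0·0.5 + 4.2·1 + 4.1·2 + 1.2·1 + -1.4·0.5 + 4.3·1 + 3.5·2.

7.3 24.2 14.45 13.05
13.8 12.3 23.6 3.5
14.95 23.85 24.75 10.25
12.7 24.9 38.2 14.6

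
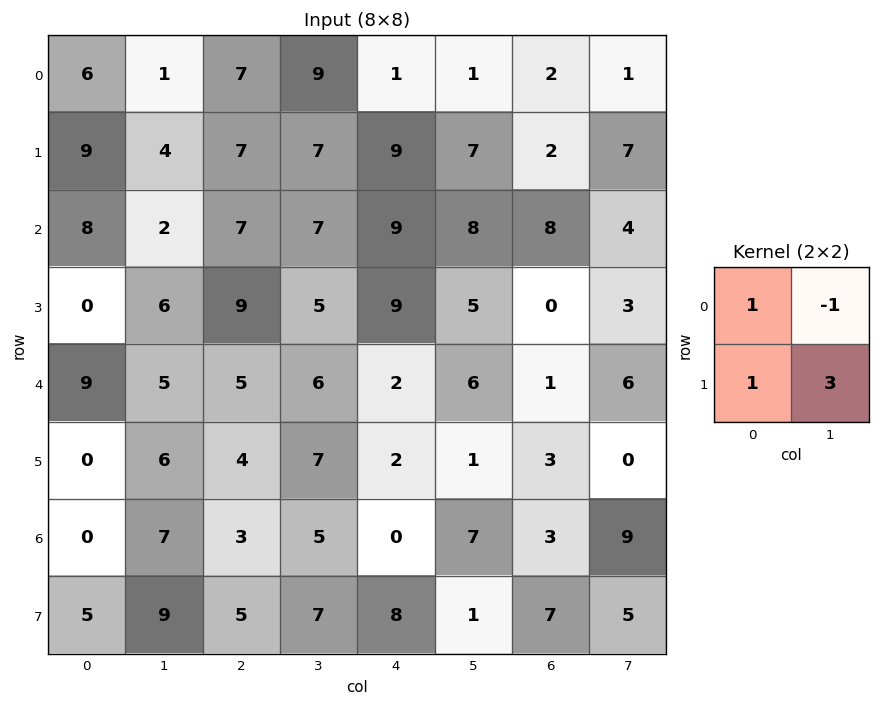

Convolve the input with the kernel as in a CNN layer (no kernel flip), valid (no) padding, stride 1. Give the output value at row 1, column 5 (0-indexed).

37

The receptive field on the input at this output position is [7 2 / 8 8]. Elementwise product with the kernel and sum: 7·1 + 2·-1 + 8·1 + 8·3.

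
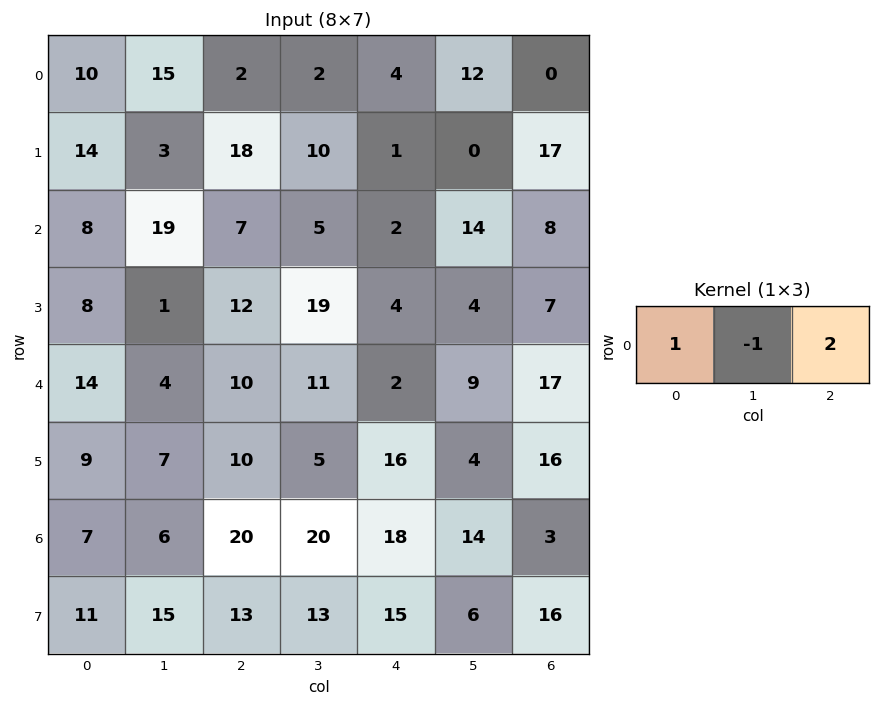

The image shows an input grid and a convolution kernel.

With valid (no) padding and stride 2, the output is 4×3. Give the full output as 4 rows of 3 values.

Output[0,0]: The receptive field on the input at this output position is [10 15 2]. Elementwise product with the kernel and sum: 10·1 + 15·-1 + 2·2.

-1 8 -8
3 6 4
30 3 27
41 36 10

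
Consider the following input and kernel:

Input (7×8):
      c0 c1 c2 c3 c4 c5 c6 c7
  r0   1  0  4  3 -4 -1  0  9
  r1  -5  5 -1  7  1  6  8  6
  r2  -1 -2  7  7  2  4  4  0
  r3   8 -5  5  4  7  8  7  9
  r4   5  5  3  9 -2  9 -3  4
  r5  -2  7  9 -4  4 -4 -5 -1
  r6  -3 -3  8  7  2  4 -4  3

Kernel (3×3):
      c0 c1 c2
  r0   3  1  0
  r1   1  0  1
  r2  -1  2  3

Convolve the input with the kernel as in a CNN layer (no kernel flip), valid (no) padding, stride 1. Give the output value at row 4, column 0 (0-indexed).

The receptive field on the input at this output position is [5 5 3 / -2 7 9 / -3 -3 8]. Elementwise product with the kernel and sum: 5·3 + 5·1 + -2·1 + 9·1 + -3·-1 + -3·2 + 8·3.

48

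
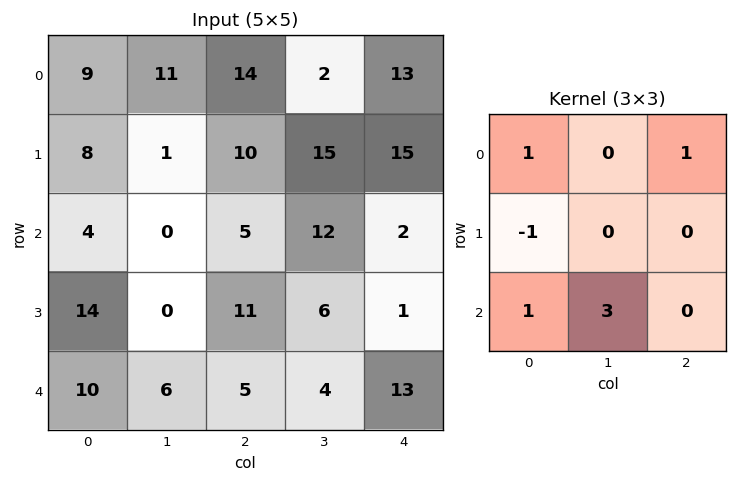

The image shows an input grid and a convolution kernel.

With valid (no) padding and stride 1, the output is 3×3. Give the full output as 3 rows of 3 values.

Output[0,0]: The receptive field on the input at this output position is [9 11 14 / 8 1 10 / 4 0 5]. Elementwise product with the kernel and sum: 9·1 + 14·1 + 8·-1 + 4·1 + 0·3.

19 27 58
28 49 49
23 33 13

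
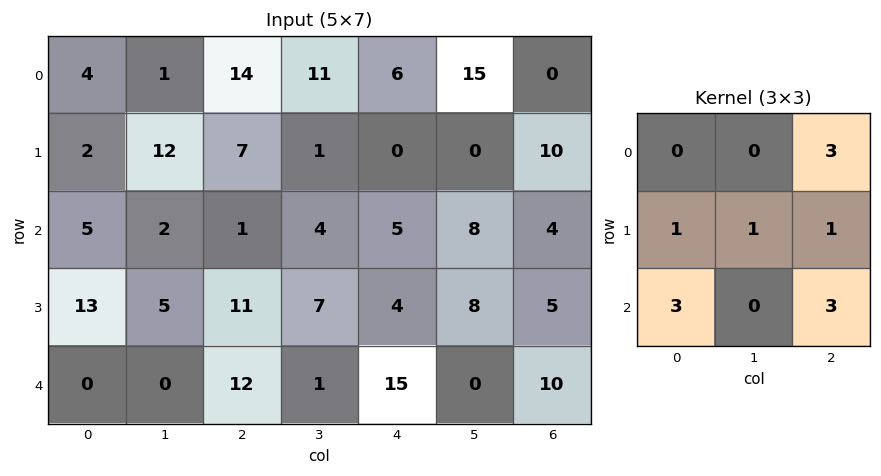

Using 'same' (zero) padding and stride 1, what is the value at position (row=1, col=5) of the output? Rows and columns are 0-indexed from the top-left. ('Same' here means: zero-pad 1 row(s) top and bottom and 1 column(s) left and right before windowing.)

37

The receptive field on the zero-padded input at this output position is [6 15 0 / 0 0 10 / 5 8 4]. Elementwise product with the kernel and sum: 0·3 + 0·1 + 0·1 + 10·1 + 5·3 + 4·3.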